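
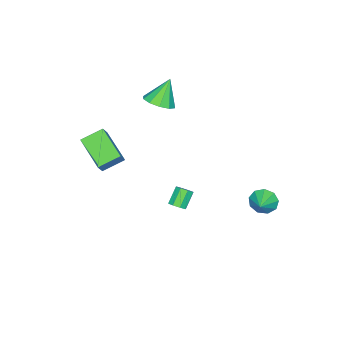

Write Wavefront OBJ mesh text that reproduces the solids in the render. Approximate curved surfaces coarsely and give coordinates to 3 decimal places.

v -2.109 -3.319 2.716
v -1.368 -2.806 3.074
v -2.951 -3.141 4.204
v -1.748 -2.424 2.812
v -2.267 -2.384 2.514
v -2.725 -2.701 2.293
v -2.947 -3.255 2.233
v -2.85 -3.833 2.358
v -2.469 -4.215 2.619
v -1.95 -4.255 2.917
v -1.492 -3.937 3.139
v -1.27 -3.384 3.198
v -2.9 3.018 -3.537
v -2.496 2.883 -4.272
v -1.88 3.382 -3.043
v -2.699 3.428 -4.254
v -2.996 3.781 -3.9
v -3.248 3.777 -3.376
v -3.337 3.419 -2.927
v -3.222 2.873 -2.763
v -2.956 2.395 -2.961
v -2.664 2.209 -3.429
v -2.483 2.402 -3.946
v 2.946 1.135 -0.313
v 3.208 0.758 -0.07
v 2.417 0.727 0.736
v 2.154 1.105 0.493
v 3.317 1.121 0.051
v 2.526 1.09 0.857
v 3.208 1.493 -0.041
v 2.417 1.462 0.765
v 2.946 1.655 -0.293
v 2.155 1.624 0.513
v 2.683 1.513 -0.556
v 1.892 1.482 0.25
v 2.574 1.15 -0.677
v 1.783 1.119 0.129
v 2.683 0.778 -0.585
v 1.892 0.747 0.221
v 2.945 0.616 -0.333
v 2.154 0.585 0.473
v 2.203 -5.27 1.328
v 1.215 -4.479 1.927
v 3.106 -3.507 0.491
v 2.117 -2.717 1.089
v 2.723 -5.183 2.071
v 1.734 -4.393 2.669
v 3.625 -3.421 1.233
v 2.637 -2.63 1.832
f 2 1 4
f 2 4 3
f 4 1 5
f 4 5 3
f 5 1 6
f 5 6 3
f 6 1 7
f 6 7 3
f 7 1 8
f 7 8 3
f 8 1 9
f 8 9 3
f 9 1 10
f 9 10 3
f 10 1 11
f 10 11 3
f 11 1 12
f 11 12 3
f 12 1 2
f 12 2 3
f 14 13 16
f 14 16 15
f 16 13 17
f 16 17 15
f 17 13 18
f 17 18 15
f 18 13 19
f 18 19 15
f 19 13 20
f 19 20 15
f 20 13 21
f 20 21 15
f 21 13 22
f 21 22 15
f 22 13 23
f 22 23 15
f 23 13 14
f 23 14 15
f 25 24 28
f 25 28 26
f 26 28 29
f 26 29 27
f 28 24 30
f 28 30 29
f 29 30 31
f 29 31 27
f 30 24 32
f 30 32 31
f 31 32 33
f 31 33 27
f 32 24 34
f 32 34 33
f 33 34 35
f 33 35 27
f 34 24 36
f 34 36 35
f 35 36 37
f 35 37 27
f 36 24 38
f 36 38 37
f 37 38 39
f 37 39 27
f 38 24 40
f 38 40 39
f 39 40 41
f 39 41 27
f 40 24 25
f 40 25 41
f 41 25 26
f 41 26 27
f 43 45 42
f 46 43 42
f 42 45 44
f 44 46 42
f 43 49 45
f 47 43 46
f 47 49 43
f 45 49 44
f 48 46 44
f 44 49 48
f 48 47 46
f 49 47 48



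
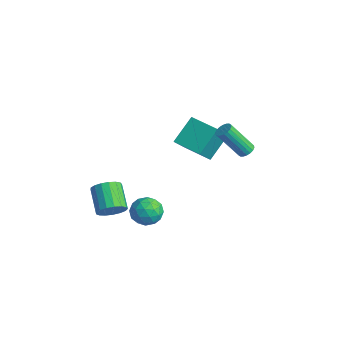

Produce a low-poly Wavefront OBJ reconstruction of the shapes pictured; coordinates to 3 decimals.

v -2.206 -3.833 -1.58
v -1.896 -4.317 -0.913
v -3.265 -3.87 0.047
v -3.574 -3.387 -0.62
v -1.727 -3.936 -0.849
v -3.096 -3.49 0.111
v -1.667 -3.532 -0.952
v -3.036 -3.086 0.007
v -1.731 -3.197 -1.199
v -3.1 -2.751 -0.24
v -1.904 -3.008 -1.533
v -3.273 -2.561 -0.574
v -2.146 -3.008 -1.878
v -3.514 -2.561 -0.919
v -2.401 -3.196 -2.155
v -3.77 -2.75 -1.195
v -2.612 -3.531 -2.3
v -3.98 -3.085 -1.34
v -2.729 -3.935 -2.279
v -4.098 -3.489 -1.32
v -2.727 -4.316 -2.099
v -4.096 -3.869 -1.14
v -2.605 -4.586 -1.8
v -3.974 -4.139 -0.84
v -2.392 -4.683 -1.45
v -3.761 -4.237 -0.49
v -2.136 -4.586 -1.13
v -3.505 -4.14 -0.17
v -4.662 2.359 -0.32
v -5.006 3.75 1.018
v -3.013 3.046 -0.61
v -3.356 4.437 0.727
v -3.924 1.183 1.093
v -4.267 2.574 2.43
v -2.274 1.87 0.802
v -2.618 3.261 2.14
v 1.185 -2.745 0.846
v 1.691 -3.526 1.069
v 0.289 -3.594 -0.089
v 0.795 -4.375 0.134
v 0.232 -3.964 0.791
v 0.786 -3.44 1.369
v 1.194 -3.68 -0.389
v 1.748 -3.156 0.189
v 1.696 -4.104 0.306
v 1.102 -4.28 1.036
v 0.878 -2.84 -0.056
v 0.284 -3.016 0.674
v 1.517 -3.061 1.039
v 0.463 -4.059 -0.059
v 0.133 -3.818 0.327
v 0.43 -4.277 0.458
v 0.985 -3.011 1.216
v 1.282 -3.47 1.347
v 0.425 -3.727 1.184
v 0.698 -3.65 -0.367
v 0.995 -4.109 -0.236
v 1.55 -2.843 0.522
v 1.847 -3.302 0.653
v 1.555 -3.393 -0.204
v 1.817 -3.86 0.723
v 1.29 -4.358 0.173
v 1.525 -3.95 -0.134
v 1.85 -3.642 0.205
v 1.468 -3.963 1.151
v 0.941 -4.462 0.602
v 0.611 -4.221 0.988
v 0.936 -3.913 1.327
v 1.471 -4.303 0.703
v 1.039 -2.658 0.378
v 0.512 -3.157 -0.171
v 1.044 -3.207 -0.347
v 1.369 -2.899 -0.008
v 0.69 -2.762 0.807
v 0.163 -3.26 0.257
v 0.13 -3.478 0.775
v 0.455 -3.17 1.114
v 0.509 -2.817 0.277
v 0.32 3.178 2.256
v 0.77 3.305 2.507
v 0.109 2.228 4.235
v -0.34 2.102 3.984
v 0.626 3.484 2.563
v -0.035 2.407 4.291
v 0.422 3.602 2.559
v -0.239 2.525 4.286
v 0.197 3.636 2.494
v -0.463 2.559 4.222
v -0.003 3.579 2.383
v -0.663 2.503 4.11
v -0.139 3.443 2.246
v -0.799 2.367 3.973
v -0.184 3.255 2.111
v -0.844 2.178 3.839
v -0.129 3.052 2.005
v -0.79 1.975 3.733
v 0.015 2.873 1.949
v -0.646 1.796 3.677
v 0.219 2.755 1.954
v -0.442 1.678 3.681
v 0.443 2.721 2.018
v -0.217 1.644 3.746
v 0.643 2.777 2.13
v -0.017 1.701 3.857
v 0.779 2.913 2.267
v 0.119 1.837 3.994
v 0.824 3.102 2.401
v 0.164 2.025 4.129
f 2 1 5
f 2 5 3
f 3 5 6
f 3 6 4
f 5 1 7
f 5 7 6
f 6 7 8
f 6 8 4
f 7 1 9
f 7 9 8
f 8 9 10
f 8 10 4
f 9 1 11
f 9 11 10
f 10 11 12
f 10 12 4
f 11 1 13
f 11 13 12
f 12 13 14
f 12 14 4
f 13 1 15
f 13 15 14
f 14 15 16
f 14 16 4
f 15 1 17
f 15 17 16
f 16 17 18
f 16 18 4
f 17 1 19
f 17 19 18
f 18 19 20
f 18 20 4
f 19 1 21
f 19 21 20
f 20 21 22
f 20 22 4
f 21 1 23
f 21 23 22
f 22 23 24
f 22 24 4
f 23 1 25
f 23 25 24
f 24 25 26
f 24 26 4
f 25 1 27
f 25 27 26
f 26 27 28
f 26 28 4
f 27 1 2
f 27 2 28
f 28 2 3
f 28 3 4
f 30 32 29
f 33 30 29
f 29 32 31
f 31 33 29
f 30 36 32
f 34 30 33
f 34 36 30
f 32 36 31
f 35 33 31
f 31 36 35
f 35 34 33
f 36 34 35
f 37 74 53
f 74 48 77
f 53 77 42
f 74 77 53
f 37 53 49
f 53 42 54
f 49 54 38
f 53 54 49
f 37 49 58
f 49 38 59
f 58 59 44
f 49 59 58
f 37 58 70
f 58 44 73
f 70 73 47
f 58 73 70
f 37 70 74
f 70 47 78
f 74 78 48
f 70 78 74
f 38 54 65
f 54 42 68
f 65 68 46
f 54 68 65
f 42 77 55
f 77 48 76
f 55 76 41
f 77 76 55
f 48 78 75
f 78 47 71
f 75 71 39
f 78 71 75
f 47 73 72
f 73 44 60
f 72 60 43
f 73 60 72
f 44 59 64
f 59 38 61
f 64 61 45
f 59 61 64
f 40 66 52
f 66 46 67
f 52 67 41
f 66 67 52
f 40 52 50
f 52 41 51
f 50 51 39
f 52 51 50
f 40 50 57
f 50 39 56
f 57 56 43
f 50 56 57
f 40 57 62
f 57 43 63
f 62 63 45
f 57 63 62
f 40 62 66
f 62 45 69
f 66 69 46
f 62 69 66
f 41 67 55
f 67 46 68
f 55 68 42
f 67 68 55
f 39 51 75
f 51 41 76
f 75 76 48
f 51 76 75
f 43 56 72
f 56 39 71
f 72 71 47
f 56 71 72
f 45 63 64
f 63 43 60
f 64 60 44
f 63 60 64
f 46 69 65
f 69 45 61
f 65 61 38
f 69 61 65
f 80 79 83
f 80 83 81
f 81 83 84
f 81 84 82
f 83 79 85
f 83 85 84
f 84 85 86
f 84 86 82
f 85 79 87
f 85 87 86
f 86 87 88
f 86 88 82
f 87 79 89
f 87 89 88
f 88 89 90
f 88 90 82
f 89 79 91
f 89 91 90
f 90 91 92
f 90 92 82
f 91 79 93
f 91 93 92
f 92 93 94
f 92 94 82
f 93 79 95
f 93 95 94
f 94 95 96
f 94 96 82
f 95 79 97
f 95 97 96
f 96 97 98
f 96 98 82
f 97 79 99
f 97 99 98
f 98 99 100
f 98 100 82
f 99 79 101
f 99 101 100
f 100 101 102
f 100 102 82
f 101 79 103
f 101 103 102
f 102 103 104
f 102 104 82
f 103 79 105
f 103 105 104
f 104 105 106
f 104 106 82
f 105 79 107
f 105 107 106
f 106 107 108
f 106 108 82
f 107 79 80
f 107 80 108
f 108 80 81
f 108 81 82



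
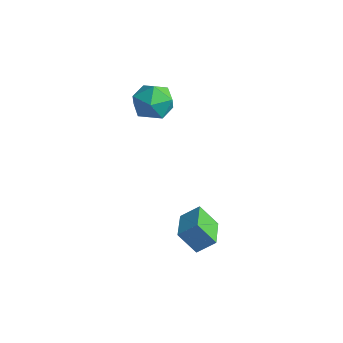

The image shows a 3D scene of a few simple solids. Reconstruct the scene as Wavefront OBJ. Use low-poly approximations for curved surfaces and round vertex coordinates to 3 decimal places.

v -3.902 -0.047 3.57
v -3.486 0.155 4.273
v -3.414 -1.315 3.647
v -2.998 -1.113 4.35
v -3.839 -1.157 4.356
v -4.14 -0.373 4.308
v -2.76 -0.787 3.612
v -3.061 -0.003 3.564
v -2.781 -0.302 4.299
v -3.447 -0.53 4.758
v -3.453 -0.63 3.162
v -4.119 -0.858 3.621
v -0.503 -1.263 -0.891
v -1.061 -1.599 -0.093
v -0.071 -0.771 -0.381
v -0.628 -1.107 0.417
v 0.348 -2.213 -0.697
v -0.209 -2.549 0.101
v 0.781 -1.721 -0.187
v 0.223 -2.057 0.611
f 1 12 6
f 1 6 2
f 1 2 8
f 1 8 11
f 1 11 12
f 2 6 10
f 6 12 5
f 12 11 3
f 11 8 7
f 8 2 9
f 4 10 5
f 4 5 3
f 4 3 7
f 4 7 9
f 4 9 10
f 5 10 6
f 3 5 12
f 7 3 11
f 9 7 8
f 10 9 2
f 14 16 13
f 17 14 13
f 13 16 15
f 15 17 13
f 14 20 16
f 18 14 17
f 18 20 14
f 16 20 15
f 19 17 15
f 15 20 19
f 19 18 17
f 20 18 19



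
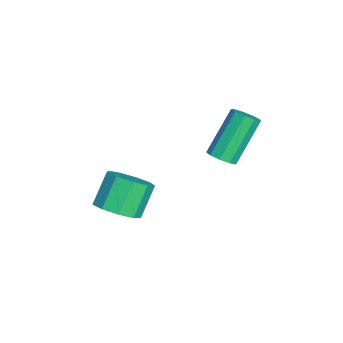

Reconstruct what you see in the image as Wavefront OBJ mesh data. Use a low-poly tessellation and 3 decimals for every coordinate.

v -2.614 -1.023 -3.045
v -2.05 -0.488 -2.904
v -2.703 -0.061 -1.914
v -3.266 -0.597 -2.055
v -2.422 -0.282 -3.238
v -3.074 0.145 -2.248
v -2.883 -0.422 -3.481
v -3.536 0.004 -2.491
v -3.219 -0.844 -3.521
v -3.871 -0.418 -2.531
v -3.271 -1.35 -3.337
v -3.923 -0.924 -2.347
v -3.016 -1.703 -3.017
v -3.668 -1.276 -2.027
v -2.572 -1.737 -2.71
v -3.225 -1.311 -1.72
v -2.148 -1.438 -2.56
v -2.801 -1.012 -1.57
v -1.942 -0.944 -2.636
v -2.595 -0.518 -1.646
v -2.72 2.148 -0.63
v -2.293 2.381 -0.513
v -3.073 3.124 0.866
v -3.5 2.892 0.75
v -2.479 2.576 -0.724
v -3.259 3.319 0.656
v -2.777 2.571 -0.89
v -3.557 3.315 0.489
v -3.049 2.369 -0.935
v -3.829 3.112 0.445
v -3.167 2.063 -0.836
v -3.947 2.806 0.543
v -3.076 1.797 -0.642
v -3.856 2.54 0.738
v -2.818 1.696 -0.441
v -3.598 2.439 0.938
v -2.514 1.806 -0.329
v -3.294 2.549 1.05
v -2.307 2.077 -0.357
v -3.087 2.82 1.022
f 2 1 5
f 2 5 3
f 3 5 6
f 3 6 4
f 5 1 7
f 5 7 6
f 6 7 8
f 6 8 4
f 7 1 9
f 7 9 8
f 8 9 10
f 8 10 4
f 9 1 11
f 9 11 10
f 10 11 12
f 10 12 4
f 11 1 13
f 11 13 12
f 12 13 14
f 12 14 4
f 13 1 15
f 13 15 14
f 14 15 16
f 14 16 4
f 15 1 17
f 15 17 16
f 16 17 18
f 16 18 4
f 17 1 19
f 17 19 18
f 18 19 20
f 18 20 4
f 19 1 2
f 19 2 20
f 20 2 3
f 20 3 4
f 22 21 25
f 22 25 23
f 23 25 26
f 23 26 24
f 25 21 27
f 25 27 26
f 26 27 28
f 26 28 24
f 27 21 29
f 27 29 28
f 28 29 30
f 28 30 24
f 29 21 31
f 29 31 30
f 30 31 32
f 30 32 24
f 31 21 33
f 31 33 32
f 32 33 34
f 32 34 24
f 33 21 35
f 33 35 34
f 34 35 36
f 34 36 24
f 35 21 37
f 35 37 36
f 36 37 38
f 36 38 24
f 37 21 39
f 37 39 38
f 38 39 40
f 38 40 24
f 39 21 22
f 39 22 40
f 40 22 23
f 40 23 24



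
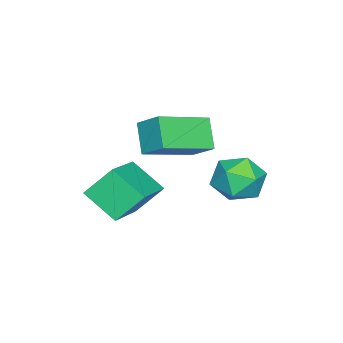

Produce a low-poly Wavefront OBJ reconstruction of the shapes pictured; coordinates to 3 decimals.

v 1.397 -0.217 -0.34
v 3.386 -0.067 0.463
v 1.654 1.016 -1.208
v 3.643 1.166 -0.405
v 1.877 -1.046 -1.375
v 3.866 -0.896 -0.572
v 2.134 0.187 -2.243
v 4.123 0.337 -1.44
v -1.144 3.054 -2.248
v -0.265 3.642 -2.152
v -0.635 2.078 -0.928
v 0.244 2.666 -0.832
v -0.703 3.082 -0.588
v -1.017 3.685 -1.403
v 0.117 2.035 -1.677
v -0.197 2.638 -2.492
v 0.514 3.013 -1.798
v 0.008 3.659 -1.125
v -0.908 2.061 -1.955
v -1.414 2.707 -1.282
v -0.738 0.909 0.569
v -0.412 1.804 1.249
v 0.01 1.389 -0.421
v 0.336 2.284 0.259
v 0.944 -0.244 1.281
v 1.27 0.651 1.961
v 1.692 0.236 0.291
v 2.018 1.131 0.971
f 2 4 1
f 5 2 1
f 1 4 3
f 3 5 1
f 2 8 4
f 6 2 5
f 6 8 2
f 4 8 3
f 7 5 3
f 3 8 7
f 7 6 5
f 8 6 7
f 9 20 14
f 9 14 10
f 9 10 16
f 9 16 19
f 9 19 20
f 10 14 18
f 14 20 13
f 20 19 11
f 19 16 15
f 16 10 17
f 12 18 13
f 12 13 11
f 12 11 15
f 12 15 17
f 12 17 18
f 13 18 14
f 11 13 20
f 15 11 19
f 17 15 16
f 18 17 10
f 22 24 21
f 25 22 21
f 21 24 23
f 23 25 21
f 22 28 24
f 26 22 25
f 26 28 22
f 24 28 23
f 27 25 23
f 23 28 27
f 27 26 25
f 28 26 27



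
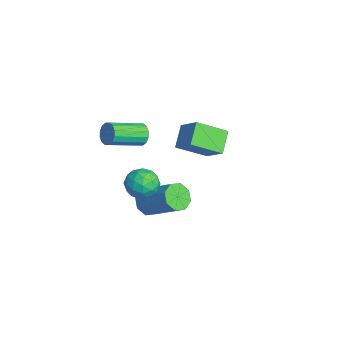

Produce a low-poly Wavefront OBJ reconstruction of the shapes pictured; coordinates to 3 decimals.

v -3.003 0.042 0.008
v -3.966 0.532 0.817
v -2.947 1.592 -0.864
v -3.91 2.083 -0.055
v -1.91 0.557 0.995
v -2.873 1.048 1.804
v -1.854 2.108 0.123
v -2.817 2.598 0.932
v 2.342 -1.916 2.131
v 3.009 -2.328 1.773
v 2.171 -2.972 3.027
v 2.838 -3.384 2.669
v 2.971 -2.665 3.126
v 3.077 -2.013 2.572
v 2.103 -3.287 2.228
v 2.209 -2.635 1.674
v 2.861 -3.176 1.832
v 3.398 -2.792 2.387
v 1.782 -2.508 2.413
v 2.319 -2.124 2.968
v 2.691 -2.03 1.873
v 2.489 -3.27 2.927
v 2.568 -2.848 3.195
v 2.96 -3.091 2.985
v 2.73 -1.844 2.343
v 3.122 -2.087 2.133
v 3.1 -2.285 2.928
v 2.058 -3.213 2.667
v 2.45 -3.456 2.457
v 2.22 -2.209 1.815
v 2.612 -2.452 1.605
v 2.08 -3.015 1.872
v 2.996 -2.77 1.698
v 2.895 -3.391 2.224
v 2.463 -3.333 1.965
v 2.526 -2.95 1.64
v 3.311 -2.544 2.024
v 3.21 -3.165 2.55
v 3.289 -2.742 2.819
v 3.351 -2.359 2.494
v 3.224 -3.042 2.059
v 1.97 -2.135 2.25
v 1.869 -2.756 2.776
v 1.829 -2.941 2.306
v 1.891 -2.558 1.981
v 2.285 -1.909 2.576
v 2.184 -2.53 3.102
v 2.654 -2.35 3.16
v 2.717 -1.967 2.835
v 1.956 -2.258 2.741
v -0.016 -1.872 -1.247
v 0.605 -2.126 -1.665
v 1.936 -1.003 -0.371
v 1.316 -0.748 0.047
v 0.377 -1.609 -1.88
v 1.709 -0.485 -0.586
v -0.08 -1.246 -1.724
v 1.251 -0.122 -0.43
v -0.5 -1.249 -1.289
v 0.831 -0.126 0.005
v -0.636 -1.617 -0.829
v 0.695 -0.494 0.465
v -0.409 -2.135 -0.614
v 0.923 -1.011 0.68
v 0.049 -2.498 -0.77
v 1.38 -1.374 0.524
v 0.469 -2.494 -1.205
v 1.8 -1.371 0.089
v -3.765 -1.464 0.618
v -3.404 -1.167 1.083
v -2.913 -2.899 1.808
v -3.275 -3.196 1.342
v -3.715 -1.198 1.22
v -3.225 -2.93 1.944
v -4.04 -1.301 1.195
v -3.55 -3.032 1.919
v -4.292 -1.447 1.015
v -3.801 -3.179 1.74
v -4.402 -1.598 0.729
v -3.912 -3.329 1.454
v -4.341 -1.713 0.413
v -3.851 -3.444 1.138
v -4.127 -1.761 0.152
v -3.636 -3.493 0.877
v -3.815 -1.73 0.016
v -3.325 -3.462 0.74
v -3.49 -1.628 0.041
v -3 -3.359 0.765
v -3.239 -1.481 0.22
v -2.748 -3.213 0.945
v -3.128 -1.331 0.506
v -2.638 -3.062 1.231
v -3.189 -1.216 0.822
v -2.699 -2.947 1.547
f 2 4 1
f 5 2 1
f 1 4 3
f 3 5 1
f 2 8 4
f 6 2 5
f 6 8 2
f 4 8 3
f 7 5 3
f 3 8 7
f 7 6 5
f 8 6 7
f 9 46 25
f 46 20 49
f 25 49 14
f 46 49 25
f 9 25 21
f 25 14 26
f 21 26 10
f 25 26 21
f 9 21 30
f 21 10 31
f 30 31 16
f 21 31 30
f 9 30 42
f 30 16 45
f 42 45 19
f 30 45 42
f 9 42 46
f 42 19 50
f 46 50 20
f 42 50 46
f 10 26 37
f 26 14 40
f 37 40 18
f 26 40 37
f 14 49 27
f 49 20 48
f 27 48 13
f 49 48 27
f 20 50 47
f 50 19 43
f 47 43 11
f 50 43 47
f 19 45 44
f 45 16 32
f 44 32 15
f 45 32 44
f 16 31 36
f 31 10 33
f 36 33 17
f 31 33 36
f 12 38 24
f 38 18 39
f 24 39 13
f 38 39 24
f 12 24 22
f 24 13 23
f 22 23 11
f 24 23 22
f 12 22 29
f 22 11 28
f 29 28 15
f 22 28 29
f 12 29 34
f 29 15 35
f 34 35 17
f 29 35 34
f 12 34 38
f 34 17 41
f 38 41 18
f 34 41 38
f 13 39 27
f 39 18 40
f 27 40 14
f 39 40 27
f 11 23 47
f 23 13 48
f 47 48 20
f 23 48 47
f 15 28 44
f 28 11 43
f 44 43 19
f 28 43 44
f 17 35 36
f 35 15 32
f 36 32 16
f 35 32 36
f 18 41 37
f 41 17 33
f 37 33 10
f 41 33 37
f 52 51 55
f 52 55 53
f 53 55 56
f 53 56 54
f 55 51 57
f 55 57 56
f 56 57 58
f 56 58 54
f 57 51 59
f 57 59 58
f 58 59 60
f 58 60 54
f 59 51 61
f 59 61 60
f 60 61 62
f 60 62 54
f 61 51 63
f 61 63 62
f 62 63 64
f 62 64 54
f 63 51 65
f 63 65 64
f 64 65 66
f 64 66 54
f 65 51 67
f 65 67 66
f 66 67 68
f 66 68 54
f 67 51 52
f 67 52 68
f 68 52 53
f 68 53 54
f 70 69 73
f 70 73 71
f 71 73 74
f 71 74 72
f 73 69 75
f 73 75 74
f 74 75 76
f 74 76 72
f 75 69 77
f 75 77 76
f 76 77 78
f 76 78 72
f 77 69 79
f 77 79 78
f 78 79 80
f 78 80 72
f 79 69 81
f 79 81 80
f 80 81 82
f 80 82 72
f 81 69 83
f 81 83 82
f 82 83 84
f 82 84 72
f 83 69 85
f 83 85 84
f 84 85 86
f 84 86 72
f 85 69 87
f 85 87 86
f 86 87 88
f 86 88 72
f 87 69 89
f 87 89 88
f 88 89 90
f 88 90 72
f 89 69 91
f 89 91 90
f 90 91 92
f 90 92 72
f 91 69 93
f 91 93 92
f 92 93 94
f 92 94 72
f 93 69 70
f 93 70 94
f 94 70 71
f 94 71 72



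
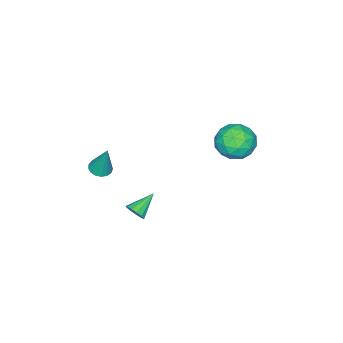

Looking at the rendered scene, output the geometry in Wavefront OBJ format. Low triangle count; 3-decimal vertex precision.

v -2.806 3.514 0.156
v -2.086 3.094 -0.662
v -4.174 2.366 -0.458
v -3.454 1.946 -1.276
v -3.261 1.707 -0.15
v -2.416 2.417 0.23
v -3.844 3.043 -1.35
v -2.999 3.753 -0.97
v -2.728 2.803 -1.592
v -2.367 1.978 -0.851
v -3.893 3.482 -0.269
v -3.532 2.657 0.472
v -2.326 3.405 -0.199
v -3.934 2.055 -0.921
v -3.82 1.914 -0.259
v -3.397 1.668 -0.74
v -2.52 3.007 0.325
v -2.097 2.76 -0.156
v -2.787 1.945 0.145
v -4.163 2.7 -0.964
v -3.74 2.453 -1.445
v -2.863 3.792 -0.38
v -2.44 3.546 -0.861
v -3.473 3.515 -1.265
v -2.28 2.987 -1.226
v -3.084 2.312 -1.587
v -3.314 2.957 -1.631
v -2.817 3.375 -1.408
v -2.068 2.502 -0.791
v -2.872 1.827 -1.152
v -2.759 1.686 -0.49
v -2.262 2.104 -0.267
v -2.446 2.331 -1.337
v -3.388 3.633 0.032
v -4.192 2.958 -0.329
v -3.998 3.356 -0.853
v -3.501 3.774 -0.63
v -3.176 3.148 0.467
v -3.98 2.473 0.106
v -3.443 2.085 0.288
v -2.946 2.503 0.511
v -3.814 3.129 0.217
v 1.968 0.107 -3.914
v 2.18 -0.209 -3.436
v 0.692 0.353 -3.186
v 2.272 0.118 -3.385
v 2.268 0.442 -3.501
v 2.169 0.659 -3.749
v 2.006 0.701 -4.048
v 1.831 0.554 -4.306
v 1.7 0.265 -4.438
v 1.654 -0.074 -4.404
v 1.708 -0.355 -4.215
v 1.844 -0.49 -3.93
v 2.02 -0.436 -3.639
v 3.596 -0.731 0.479
v 4.18 -0.592 0.371
v 3.784 -0.129 2.261
v 4.036 -0.347 0.303
v 3.791 -0.19 0.276
v 3.502 -0.157 0.295
v 3.234 -0.256 0.357
v 3.049 -0.463 0.446
v 2.989 -0.732 0.543
v 3.069 -1.001 0.626
v 3.269 -1.207 0.675
v 3.544 -1.305 0.679
v 3.831 -1.271 0.637
v 4.064 -1.114 0.559
v 4.19 -0.869 0.463
f 1 38 17
f 38 12 41
f 17 41 6
f 38 41 17
f 1 17 13
f 17 6 18
f 13 18 2
f 17 18 13
f 1 13 22
f 13 2 23
f 22 23 8
f 13 23 22
f 1 22 34
f 22 8 37
f 34 37 11
f 22 37 34
f 1 34 38
f 34 11 42
f 38 42 12
f 34 42 38
f 2 18 29
f 18 6 32
f 29 32 10
f 18 32 29
f 6 41 19
f 41 12 40
f 19 40 5
f 41 40 19
f 12 42 39
f 42 11 35
f 39 35 3
f 42 35 39
f 11 37 36
f 37 8 24
f 36 24 7
f 37 24 36
f 8 23 28
f 23 2 25
f 28 25 9
f 23 25 28
f 4 30 16
f 30 10 31
f 16 31 5
f 30 31 16
f 4 16 14
f 16 5 15
f 14 15 3
f 16 15 14
f 4 14 21
f 14 3 20
f 21 20 7
f 14 20 21
f 4 21 26
f 21 7 27
f 26 27 9
f 21 27 26
f 4 26 30
f 26 9 33
f 30 33 10
f 26 33 30
f 5 31 19
f 31 10 32
f 19 32 6
f 31 32 19
f 3 15 39
f 15 5 40
f 39 40 12
f 15 40 39
f 7 20 36
f 20 3 35
f 36 35 11
f 20 35 36
f 9 27 28
f 27 7 24
f 28 24 8
f 27 24 28
f 10 33 29
f 33 9 25
f 29 25 2
f 33 25 29
f 44 43 46
f 44 46 45
f 46 43 47
f 46 47 45
f 47 43 48
f 47 48 45
f 48 43 49
f 48 49 45
f 49 43 50
f 49 50 45
f 50 43 51
f 50 51 45
f 51 43 52
f 51 52 45
f 52 43 53
f 52 53 45
f 53 43 54
f 53 54 45
f 54 43 55
f 54 55 45
f 55 43 44
f 55 44 45
f 57 56 59
f 57 59 58
f 59 56 60
f 59 60 58
f 60 56 61
f 60 61 58
f 61 56 62
f 61 62 58
f 62 56 63
f 62 63 58
f 63 56 64
f 63 64 58
f 64 56 65
f 64 65 58
f 65 56 66
f 65 66 58
f 66 56 67
f 66 67 58
f 67 56 68
f 67 68 58
f 68 56 69
f 68 69 58
f 69 56 70
f 69 70 58
f 70 56 57
f 70 57 58



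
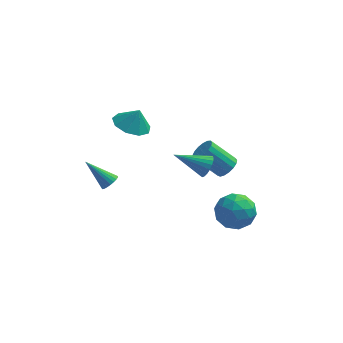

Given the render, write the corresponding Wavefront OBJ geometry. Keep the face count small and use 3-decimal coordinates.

v 1.681 -1.941 1.093
v 2 -2.086 1.676
v 0.039 -2.119 1.947
v 1.977 -1.804 1.69
v 1.903 -1.546 1.601
v 1.79 -1.357 1.424
v 1.659 -1.268 1.189
v 1.531 -1.296 0.938
v 1.43 -1.435 0.714
v 1.372 -1.662 0.556
v 1.367 -1.937 0.49
v 1.417 -2.213 0.528
v 1.513 -2.441 0.664
v 1.637 -2.584 0.875
v 1.77 -2.615 1.123
v 1.887 -2.529 1.365
v 1.968 -2.342 1.561
v 2.481 -0.106 -0.398
v 2.955 0.053 0.092
v 1.673 0.066 1.328
v 1.199 -0.094 0.838
v 2.85 0.352 -0.019
v 1.569 0.365 1.216
v 2.662 0.545 -0.217
v 1.38 0.558 1.019
v 2.431 0.589 -0.456
v 1.15 0.602 0.779
v 2.212 0.474 -0.682
v 0.931 0.487 0.553
v 2.055 0.226 -0.843
v 0.773 0.239 0.393
v 1.995 -0.098 -0.902
v 0.714 -0.085 0.334
v 2.046 -0.425 -0.845
v 0.765 -0.412 0.391
v 2.197 -0.678 -0.686
v 0.916 -0.665 0.55
v 2.413 -0.8 -0.461
v 1.132 -0.787 0.775
v 2.644 -0.764 -0.221
v 1.363 -0.751 1.014
v 2.838 -0.577 -0.022
v 1.557 -0.564 1.213
v 2.95 -0.282 0.091
v 1.669 -0.269 1.326
v 2.446 0.953 -3.696
v 3.606 0.829 -3.693
v 2.254 -0.849 -4.227
v 3.414 -0.973 -4.224
v 2.84 -0.831 -3.218
v 2.958 0.283 -2.89
v 2.902 -0.303 -5.03
v 3.02 0.811 -4.702
v 3.888 0.052 -4.517
v 3.85 -0.274 -3.397
v 2.01 0.254 -4.523
v 1.972 -0.072 -3.403
v 3.043 1.049 -3.648
v 2.817 -1.069 -4.272
v 2.479 -0.985 -3.681
v 3.162 -1.059 -3.679
v 2.662 0.729 -3.176
v 3.344 0.655 -3.174
v 2.893 -0.32 -2.895
v 2.516 -0.675 -4.746
v 3.198 -0.749 -4.744
v 2.698 1.039 -4.241
v 3.381 0.965 -4.239
v 2.967 0.3 -5.025
v 3.891 0.519 -4.13
v 3.778 -0.54 -4.443
v 3.476 -0.146 -4.917
v 3.546 0.509 -4.724
v 3.868 0.328 -3.472
v 3.755 -0.731 -3.784
v 3.417 -0.647 -3.193
v 3.487 0.007 -3
v 4.034 -0.129 -3.957
v 2.105 0.711 -4.136
v 1.992 -0.348 -4.448
v 2.373 -0.027 -4.92
v 2.443 0.627 -4.727
v 2.082 0.52 -3.477
v 1.969 -0.539 -3.79
v 2.314 -0.529 -3.196
v 2.384 0.126 -3.003
v 1.826 0.109 -3.963
v -3.274 -1.482 -1.133
v -3.013 -1.804 -0.773
v -4.566 -1.158 0.093
v -2.92 -1.6 -0.729
v -2.889 -1.375 -0.756
v -2.924 -1.168 -0.848
v -3.02 -1.016 -0.989
v -3.16 -0.944 -1.155
v -3.32 -0.965 -1.317
v -3.472 -1.076 -1.448
v -3.589 -1.257 -1.524
v -3.652 -1.476 -1.533
v -3.65 -1.697 -1.472
v -3.583 -1.88 -1.353
v -3.463 -1.995 -1.196
v -3.31 -2.02 -1.028
v -3.15 -1.953 -0.878
v -2.976 3.419 -0.392
v -2.006 3.063 -0.739
v -2.544 3.521 0.712
v -2.04 3.806 -0.794
v -2.511 4.368 -0.661
v -3.201 4.486 -0.402
v -3.785 4.105 -0.139
v -3.991 3.403 0.007
v -3.722 2.709 -0.035
v -3.104 2.347 -0.243
v -2.427 2.487 -0.521
f 2 1 4
f 2 4 3
f 4 1 5
f 4 5 3
f 5 1 6
f 5 6 3
f 6 1 7
f 6 7 3
f 7 1 8
f 7 8 3
f 8 1 9
f 8 9 3
f 9 1 10
f 9 10 3
f 10 1 11
f 10 11 3
f 11 1 12
f 11 12 3
f 12 1 13
f 12 13 3
f 13 1 14
f 13 14 3
f 14 1 15
f 14 15 3
f 15 1 16
f 15 16 3
f 16 1 17
f 16 17 3
f 17 1 2
f 17 2 3
f 19 18 22
f 19 22 20
f 20 22 23
f 20 23 21
f 22 18 24
f 22 24 23
f 23 24 25
f 23 25 21
f 24 18 26
f 24 26 25
f 25 26 27
f 25 27 21
f 26 18 28
f 26 28 27
f 27 28 29
f 27 29 21
f 28 18 30
f 28 30 29
f 29 30 31
f 29 31 21
f 30 18 32
f 30 32 31
f 31 32 33
f 31 33 21
f 32 18 34
f 32 34 33
f 33 34 35
f 33 35 21
f 34 18 36
f 34 36 35
f 35 36 37
f 35 37 21
f 36 18 38
f 36 38 37
f 37 38 39
f 37 39 21
f 38 18 40
f 38 40 39
f 39 40 41
f 39 41 21
f 40 18 42
f 40 42 41
f 41 42 43
f 41 43 21
f 42 18 44
f 42 44 43
f 43 44 45
f 43 45 21
f 44 18 19
f 44 19 45
f 45 19 20
f 45 20 21
f 46 83 62
f 83 57 86
f 62 86 51
f 83 86 62
f 46 62 58
f 62 51 63
f 58 63 47
f 62 63 58
f 46 58 67
f 58 47 68
f 67 68 53
f 58 68 67
f 46 67 79
f 67 53 82
f 79 82 56
f 67 82 79
f 46 79 83
f 79 56 87
f 83 87 57
f 79 87 83
f 47 63 74
f 63 51 77
f 74 77 55
f 63 77 74
f 51 86 64
f 86 57 85
f 64 85 50
f 86 85 64
f 57 87 84
f 87 56 80
f 84 80 48
f 87 80 84
f 56 82 81
f 82 53 69
f 81 69 52
f 82 69 81
f 53 68 73
f 68 47 70
f 73 70 54
f 68 70 73
f 49 75 61
f 75 55 76
f 61 76 50
f 75 76 61
f 49 61 59
f 61 50 60
f 59 60 48
f 61 60 59
f 49 59 66
f 59 48 65
f 66 65 52
f 59 65 66
f 49 66 71
f 66 52 72
f 71 72 54
f 66 72 71
f 49 71 75
f 71 54 78
f 75 78 55
f 71 78 75
f 50 76 64
f 76 55 77
f 64 77 51
f 76 77 64
f 48 60 84
f 60 50 85
f 84 85 57
f 60 85 84
f 52 65 81
f 65 48 80
f 81 80 56
f 65 80 81
f 54 72 73
f 72 52 69
f 73 69 53
f 72 69 73
f 55 78 74
f 78 54 70
f 74 70 47
f 78 70 74
f 89 88 91
f 89 91 90
f 91 88 92
f 91 92 90
f 92 88 93
f 92 93 90
f 93 88 94
f 93 94 90
f 94 88 95
f 94 95 90
f 95 88 96
f 95 96 90
f 96 88 97
f 96 97 90
f 97 88 98
f 97 98 90
f 98 88 99
f 98 99 90
f 99 88 100
f 99 100 90
f 100 88 101
f 100 101 90
f 101 88 102
f 101 102 90
f 102 88 103
f 102 103 90
f 103 88 104
f 103 104 90
f 104 88 89
f 104 89 90
f 106 105 108
f 106 108 107
f 108 105 109
f 108 109 107
f 109 105 110
f 109 110 107
f 110 105 111
f 110 111 107
f 111 105 112
f 111 112 107
f 112 105 113
f 112 113 107
f 113 105 114
f 113 114 107
f 114 105 115
f 114 115 107
f 115 105 106
f 115 106 107



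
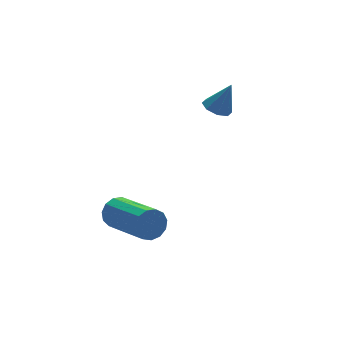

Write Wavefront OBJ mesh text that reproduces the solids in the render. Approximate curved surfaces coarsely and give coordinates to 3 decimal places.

v -2.479 0.387 -2.628
v -2.236 0.653 -2.2
v -1.777 -1.08 -1.384
v -2.021 -1.347 -1.812
v -2.538 0.611 -2.118
v -2.079 -1.122 -1.302
v -2.821 0.498 -2.199
v -2.363 -1.235 -1.383
v -2.996 0.35 -2.416
v -2.537 -1.383 -1.6
v -3.007 0.213 -2.7
v -2.548 -1.52 -1.884
v -2.85 0.132 -2.961
v -2.391 -1.602 -2.145
v -2.576 0.131 -3.117
v -2.117 -1.602 -2.301
v -2.271 0.212 -3.117
v -1.812 -1.522 -2.301
v -2.032 0.348 -2.962
v -1.573 -1.386 -2.146
v -1.935 0.496 -2.701
v -1.476 -1.237 -1.885
v -2.011 0.61 -2.417
v -1.552 -1.123 -1.601
v 1.663 2.599 -0.642
v 2.095 2.396 -0.849
v 2.137 2.581 0.362
v 2.1 2.794 -0.845
v 1.85 3.078 -0.722
v 1.49 3.081 -0.552
v 1.232 2.802 -0.435
v 1.226 2.404 -0.439
v 1.476 2.12 -0.562
v 1.836 2.117 -0.732
f 2 1 5
f 2 5 3
f 3 5 6
f 3 6 4
f 5 1 7
f 5 7 6
f 6 7 8
f 6 8 4
f 7 1 9
f 7 9 8
f 8 9 10
f 8 10 4
f 9 1 11
f 9 11 10
f 10 11 12
f 10 12 4
f 11 1 13
f 11 13 12
f 12 13 14
f 12 14 4
f 13 1 15
f 13 15 14
f 14 15 16
f 14 16 4
f 15 1 17
f 15 17 16
f 16 17 18
f 16 18 4
f 17 1 19
f 17 19 18
f 18 19 20
f 18 20 4
f 19 1 21
f 19 21 20
f 20 21 22
f 20 22 4
f 21 1 23
f 21 23 22
f 22 23 24
f 22 24 4
f 23 1 2
f 23 2 24
f 24 2 3
f 24 3 4
f 26 25 28
f 26 28 27
f 28 25 29
f 28 29 27
f 29 25 30
f 29 30 27
f 30 25 31
f 30 31 27
f 31 25 32
f 31 32 27
f 32 25 33
f 32 33 27
f 33 25 34
f 33 34 27
f 34 25 26
f 34 26 27



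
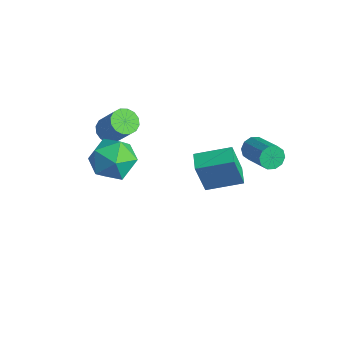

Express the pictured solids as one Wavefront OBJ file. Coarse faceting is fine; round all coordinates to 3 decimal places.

v -0.246 -2.35 -0.821
v 0.8 -2.063 -0.962
v 0.22 -3.377 0.542
v 1.266 -3.09 0.401
v 0.541 -2.355 0.764
v 0.253 -1.721 -0.079
v 0.767 -3.719 -0.341
v 0.479 -3.085 -1.184
v 1.426 -2.909 -0.665
v 1.286 -2.066 0.017
v -0.266 -3.374 -0.437
v -0.406 -2.531 0.245
v 2.962 2.418 -0.618
v 3.22 2.716 -1.029
v 4.616 2.521 -0.293
v 4.358 2.222 0.118
v 3.12 2.941 -0.778
v 4.516 2.746 -0.042
v 2.959 2.967 -0.466
v 4.355 2.772 0.27
v 2.799 2.782 -0.211
v 4.195 2.587 0.524
v 2.701 2.459 -0.113
v 4.098 2.264 0.623
v 2.704 2.119 -0.207
v 4.1 1.924 0.529
v 2.804 1.894 -0.458
v 4.2 1.699 0.278
v 2.965 1.868 -0.77
v 4.361 1.673 -0.034
v 3.125 2.053 -1.024
v 4.521 1.858 -0.289
v 3.222 2.376 -1.123
v 4.619 2.181 -0.387
v 1.412 1.195 -4.163
v 1.294 0.734 -2.447
v 0.67 1.663 -4.088
v 0.553 1.202 -2.373
v 2.287 2.518 -3.747
v 2.17 2.057 -2.032
v 1.546 2.986 -3.673
v 1.428 2.525 -1.957
v -1.094 -1.762 -0.235
v -0.619 -1.557 -0.596
v 0.268 -1.414 0.655
v -0.206 -1.618 1.015
v -0.783 -1.288 -0.51
v 0.105 -1.145 0.74
v -1.029 -1.146 -0.352
v -0.142 -1.002 0.899
v -1.293 -1.169 -0.161
v -0.406 -1.025 1.089
v -1.504 -1.351 0.009
v -0.616 -1.207 1.259
v -1.605 -1.642 0.114
v -0.717 -1.499 1.364
v -1.568 -1.966 0.125
v -0.681 -1.823 1.376
v -1.405 -2.235 0.04
v -0.517 -2.092 1.29
v -1.158 -2.378 -0.119
v -0.271 -2.234 1.132
v -0.894 -2.355 -0.309
v -0.007 -2.211 0.941
v -0.684 -2.173 -0.479
v 0.204 -2.029 0.771
v -0.583 -1.881 -0.584
v 0.305 -1.738 0.666
f 1 12 6
f 1 6 2
f 1 2 8
f 1 8 11
f 1 11 12
f 2 6 10
f 6 12 5
f 12 11 3
f 11 8 7
f 8 2 9
f 4 10 5
f 4 5 3
f 4 3 7
f 4 7 9
f 4 9 10
f 5 10 6
f 3 5 12
f 7 3 11
f 9 7 8
f 10 9 2
f 14 13 17
f 14 17 15
f 15 17 18
f 15 18 16
f 17 13 19
f 17 19 18
f 18 19 20
f 18 20 16
f 19 13 21
f 19 21 20
f 20 21 22
f 20 22 16
f 21 13 23
f 21 23 22
f 22 23 24
f 22 24 16
f 23 13 25
f 23 25 24
f 24 25 26
f 24 26 16
f 25 13 27
f 25 27 26
f 26 27 28
f 26 28 16
f 27 13 29
f 27 29 28
f 28 29 30
f 28 30 16
f 29 13 31
f 29 31 30
f 30 31 32
f 30 32 16
f 31 13 33
f 31 33 32
f 32 33 34
f 32 34 16
f 33 13 14
f 33 14 34
f 34 14 15
f 34 15 16
f 36 38 35
f 39 36 35
f 35 38 37
f 37 39 35
f 36 42 38
f 40 36 39
f 40 42 36
f 38 42 37
f 41 39 37
f 37 42 41
f 41 40 39
f 42 40 41
f 44 43 47
f 44 47 45
f 45 47 48
f 45 48 46
f 47 43 49
f 47 49 48
f 48 49 50
f 48 50 46
f 49 43 51
f 49 51 50
f 50 51 52
f 50 52 46
f 51 43 53
f 51 53 52
f 52 53 54
f 52 54 46
f 53 43 55
f 53 55 54
f 54 55 56
f 54 56 46
f 55 43 57
f 55 57 56
f 56 57 58
f 56 58 46
f 57 43 59
f 57 59 58
f 58 59 60
f 58 60 46
f 59 43 61
f 59 61 60
f 60 61 62
f 60 62 46
f 61 43 63
f 61 63 62
f 62 63 64
f 62 64 46
f 63 43 65
f 63 65 64
f 64 65 66
f 64 66 46
f 65 43 67
f 65 67 66
f 66 67 68
f 66 68 46
f 67 43 44
f 67 44 68
f 68 44 45
f 68 45 46



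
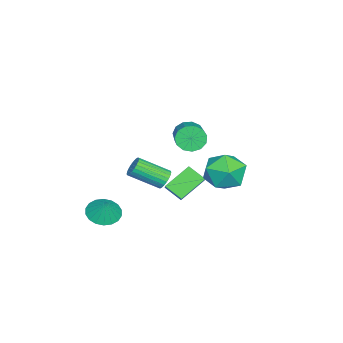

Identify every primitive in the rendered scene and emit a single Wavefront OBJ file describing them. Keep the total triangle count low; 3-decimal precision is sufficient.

v -4.367 0.393 -1.408
v -3.965 0.095 -2.07
v -2.07 0.75 -1.214
v -2.473 1.047 -0.552
v -4.074 0.539 -2.17
v -2.179 1.194 -1.314
v -4.275 0.936 -2.028
v -2.38 1.591 -1.172
v -4.506 1.161 -1.689
v -2.611 1.816 -0.833
v -4.693 1.142 -1.261
v -2.798 1.797 -0.405
v -4.776 0.885 -0.879
v -2.882 1.54 -0.023
v -4.73 0.471 -0.666
v -2.835 1.126 0.19
v -4.569 0.033 -0.688
v -2.674 0.688 0.169
v -4.343 -0.291 -0.938
v -2.448 0.364 -0.082
v -4.126 -0.398 -1.338
v -2.231 0.257 -0.482
v -3.985 -0.254 -1.76
v -2.09 0.401 -0.904
v 0.141 4.58 -0.384
v 0.815 4.472 -1.433
v -0.215 2.588 -0.407
v 0.459 2.48 -1.456
v 1.024 2.759 -0.375
v 1.244 3.991 -0.361
v -0.644 3.069 -1.479
v -0.424 4.301 -1.465
v 0.329 3.539 -2.11
v 1.361 3.347 -1.427
v -0.761 3.713 -0.413
v 0.271 3.521 0.27
v 2.647 1.177 -0.467
v 3.153 1.414 -0.279
v 3.52 -0.081 0.615
v 3.013 -0.317 0.427
v 3.009 1.479 -0.112
v 3.376 -0.016 0.782
v 2.809 1.497 0.001
v 3.176 0.003 0.895
v 2.585 1.467 0.043
v 2.952 -0.027 0.937
v 2.37 1.393 0.007
v 2.737 -0.101 0.902
v 2.197 1.286 -0.101
v 2.564 -0.208 0.794
v 2.093 1.163 -0.265
v 2.459 -0.332 0.63
v 2.073 1.041 -0.459
v 2.439 -0.453 0.435
v 2.14 0.941 -0.655
v 2.507 -0.554 0.239
v 2.284 0.876 -0.822
v 2.651 -0.619 0.072
v 2.484 0.857 -0.935
v 2.851 -0.637 -0.041
v 2.708 0.887 -0.977
v 3.075 -0.607 -0.083
v 2.923 0.961 -0.942
v 3.29 -0.533 -0.047
v 3.096 1.068 -0.834
v 3.463 -0.426 0.061
v 3.201 1.192 -0.67
v 3.567 -0.303 0.225
v 3.221 1.313 -0.475
v 3.587 -0.181 0.419
v 1.042 1.52 -2.868
v 0.825 0.624 -2.251
v -0.023 2.422 -1.932
v -0.24 1.525 -1.315
v 1.7 1.735 -2.325
v 1.483 0.838 -1.708
v 0.635 2.636 -1.389
v 0.418 1.74 -0.772
v 2.227 -2.101 -3.655
v 2.731 -2.871 -3.632
v 2.673 -1.779 -2.645
v 2.977 -2.606 -3.825
v 3.074 -2.242 -3.984
v 3.004 -1.85 -4.079
v 2.779 -1.508 -4.089
v 2.446 -1.283 -4.013
v 2.069 -1.22 -3.866
v 1.723 -1.332 -3.678
v 1.477 -1.596 -3.484
v 1.379 -1.96 -3.325
v 1.45 -2.353 -3.231
v 1.674 -2.695 -3.221
v 2.008 -2.92 -3.296
v 2.385 -2.983 -3.443
f 2 1 5
f 2 5 3
f 3 5 6
f 3 6 4
f 5 1 7
f 5 7 6
f 6 7 8
f 6 8 4
f 7 1 9
f 7 9 8
f 8 9 10
f 8 10 4
f 9 1 11
f 9 11 10
f 10 11 12
f 10 12 4
f 11 1 13
f 11 13 12
f 12 13 14
f 12 14 4
f 13 1 15
f 13 15 14
f 14 15 16
f 14 16 4
f 15 1 17
f 15 17 16
f 16 17 18
f 16 18 4
f 17 1 19
f 17 19 18
f 18 19 20
f 18 20 4
f 19 1 21
f 19 21 20
f 20 21 22
f 20 22 4
f 21 1 23
f 21 23 22
f 22 23 24
f 22 24 4
f 23 1 2
f 23 2 24
f 24 2 3
f 24 3 4
f 25 36 30
f 25 30 26
f 25 26 32
f 25 32 35
f 25 35 36
f 26 30 34
f 30 36 29
f 36 35 27
f 35 32 31
f 32 26 33
f 28 34 29
f 28 29 27
f 28 27 31
f 28 31 33
f 28 33 34
f 29 34 30
f 27 29 36
f 31 27 35
f 33 31 32
f 34 33 26
f 38 37 41
f 38 41 39
f 39 41 42
f 39 42 40
f 41 37 43
f 41 43 42
f 42 43 44
f 42 44 40
f 43 37 45
f 43 45 44
f 44 45 46
f 44 46 40
f 45 37 47
f 45 47 46
f 46 47 48
f 46 48 40
f 47 37 49
f 47 49 48
f 48 49 50
f 48 50 40
f 49 37 51
f 49 51 50
f 50 51 52
f 50 52 40
f 51 37 53
f 51 53 52
f 52 53 54
f 52 54 40
f 53 37 55
f 53 55 54
f 54 55 56
f 54 56 40
f 55 37 57
f 55 57 56
f 56 57 58
f 56 58 40
f 57 37 59
f 57 59 58
f 58 59 60
f 58 60 40
f 59 37 61
f 59 61 60
f 60 61 62
f 60 62 40
f 61 37 63
f 61 63 62
f 62 63 64
f 62 64 40
f 63 37 65
f 63 65 64
f 64 65 66
f 64 66 40
f 65 37 67
f 65 67 66
f 66 67 68
f 66 68 40
f 67 37 69
f 67 69 68
f 68 69 70
f 68 70 40
f 69 37 38
f 69 38 70
f 70 38 39
f 70 39 40
f 72 74 71
f 75 72 71
f 71 74 73
f 73 75 71
f 72 78 74
f 76 72 75
f 76 78 72
f 74 78 73
f 77 75 73
f 73 78 77
f 77 76 75
f 78 76 77
f 80 79 82
f 80 82 81
f 82 79 83
f 82 83 81
f 83 79 84
f 83 84 81
f 84 79 85
f 84 85 81
f 85 79 86
f 85 86 81
f 86 79 87
f 86 87 81
f 87 79 88
f 87 88 81
f 88 79 89
f 88 89 81
f 89 79 90
f 89 90 81
f 90 79 91
f 90 91 81
f 91 79 92
f 91 92 81
f 92 79 93
f 92 93 81
f 93 79 94
f 93 94 81
f 94 79 80
f 94 80 81



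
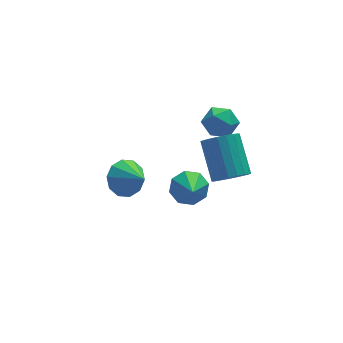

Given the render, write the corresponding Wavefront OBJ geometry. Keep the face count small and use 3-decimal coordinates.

v 0.485 -3.077 -0.457
v 1.146 -2.704 -0.94
v 1.176 -1.03 0.393
v 0.515 -1.403 0.877
v 0.816 -2.559 -1.114
v 0.846 -0.885 0.219
v 0.42 -2.517 -1.158
v 0.45 -0.843 0.175
v 0.037 -2.586 -1.063
v 0.067 -0.912 0.27
v -0.257 -2.752 -0.848
v -0.228 -1.078 0.485
v -0.404 -2.982 -0.555
v -0.375 -1.309 0.778
v -0.375 -3.232 -0.243
v -0.346 -1.558 1.09
v -0.176 -3.45 0.027
v -0.146 -1.776 1.36
v 0.154 -3.595 0.201
v 0.184 -1.921 1.534
v 0.55 -3.637 0.245
v 0.58 -1.963 1.578
v 0.933 -3.568 0.15
v 0.963 -1.894 1.483
v 1.228 -3.402 -0.065
v 1.257 -1.728 1.268
v 1.375 -3.171 -0.358
v 1.404 -1.498 0.975
v 1.346 -2.922 -0.67
v 1.375 -1.248 0.663
v -0.524 -0.192 -3.941
v 0.124 0.174 -3.351
v -0.756 -1.428 -2.919
v -0.547 0.416 -3.211
v -1.205 0.301 -3.498
v -1.464 -0.102 -4.045
v -1.173 -0.558 -4.531
v -0.501 -0.8 -4.671
v 0.157 -0.685 -4.383
v 0.416 -0.282 -3.836
v 0.736 1.903 -1.234
v 1.437 2.386 -0.775
v 1.803 0.934 -1.845
v 2.504 1.417 -1.386
v 1.872 0.886 -0.881
v 1.213 1.485 -0.504
v 2.027 1.835 -2.116
v 1.368 2.434 -1.739
v 2.235 2.344 -1.321
v 2.14 1.758 -0.557
v 1.1 1.562 -2.063
v 1.005 0.976 -1.299
v -4.236 -2.574 0.564
v -3.71 -2.94 -0.163
v -3.724 -3.726 1.516
v -3.369 -2.545 0.131
v -3.359 -2.161 0.592
v -3.685 -1.934 1.041
v -4.221 -1.952 1.309
v -4.763 -2.207 1.292
v -5.104 -2.603 0.997
v -5.114 -2.987 0.537
v -4.788 -3.213 0.087
v -4.252 -3.196 -0.18
f 2 1 5
f 2 5 3
f 3 5 6
f 3 6 4
f 5 1 7
f 5 7 6
f 6 7 8
f 6 8 4
f 7 1 9
f 7 9 8
f 8 9 10
f 8 10 4
f 9 1 11
f 9 11 10
f 10 11 12
f 10 12 4
f 11 1 13
f 11 13 12
f 12 13 14
f 12 14 4
f 13 1 15
f 13 15 14
f 14 15 16
f 14 16 4
f 15 1 17
f 15 17 16
f 16 17 18
f 16 18 4
f 17 1 19
f 17 19 18
f 18 19 20
f 18 20 4
f 19 1 21
f 19 21 20
f 20 21 22
f 20 22 4
f 21 1 23
f 21 23 22
f 22 23 24
f 22 24 4
f 23 1 25
f 23 25 24
f 24 25 26
f 24 26 4
f 25 1 27
f 25 27 26
f 26 27 28
f 26 28 4
f 27 1 29
f 27 29 28
f 28 29 30
f 28 30 4
f 29 1 2
f 29 2 30
f 30 2 3
f 30 3 4
f 32 31 34
f 32 34 33
f 34 31 35
f 34 35 33
f 35 31 36
f 35 36 33
f 36 31 37
f 36 37 33
f 37 31 38
f 37 38 33
f 38 31 39
f 38 39 33
f 39 31 40
f 39 40 33
f 40 31 32
f 40 32 33
f 41 52 46
f 41 46 42
f 41 42 48
f 41 48 51
f 41 51 52
f 42 46 50
f 46 52 45
f 52 51 43
f 51 48 47
f 48 42 49
f 44 50 45
f 44 45 43
f 44 43 47
f 44 47 49
f 44 49 50
f 45 50 46
f 43 45 52
f 47 43 51
f 49 47 48
f 50 49 42
f 54 53 56
f 54 56 55
f 56 53 57
f 56 57 55
f 57 53 58
f 57 58 55
f 58 53 59
f 58 59 55
f 59 53 60
f 59 60 55
f 60 53 61
f 60 61 55
f 61 53 62
f 61 62 55
f 62 53 63
f 62 63 55
f 63 53 64
f 63 64 55
f 64 53 54
f 64 54 55



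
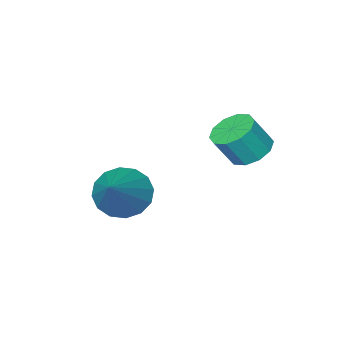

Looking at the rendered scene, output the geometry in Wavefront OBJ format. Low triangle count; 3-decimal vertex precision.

v -3.48 3.506 2.843
v -2.834 3.533 2.484
v -2.294 3.302 3.437
v -2.94 3.274 3.797
v -2.927 3.953 2.639
v -2.387 3.722 3.592
v -3.232 4.202 2.872
v -2.692 3.971 3.825
v -3.632 4.185 3.094
v -3.092 3.954 4.047
v -3.973 3.908 3.22
v -3.433 3.677 4.174
v -4.126 3.478 3.203
v -3.586 3.247 4.156
v -4.033 3.058 3.048
v -3.493 2.827 4.001
v -3.728 2.809 2.815
v -3.188 2.578 3.768
v -3.328 2.826 2.593
v -2.788 2.595 3.546
v -2.987 3.103 2.466
v -2.447 2.872 3.42
v -1.325 0.107 0.016
v -0.831 -0.677 0.227
v -0.055 1.273 1.384
v -0.598 -0.479 -0.159
v -0.56 -0.124 -0.497
v -0.726 0.293 -0.698
v -1.053 0.66 -0.707
v -1.453 0.879 -0.522
v -1.818 0.891 -0.194
v -2.052 0.694 0.192
v -2.09 0.339 0.53
v -1.923 -0.078 0.731
v -1.596 -0.445 0.74
v -1.197 -0.665 0.555
f 2 1 5
f 2 5 3
f 3 5 6
f 3 6 4
f 5 1 7
f 5 7 6
f 6 7 8
f 6 8 4
f 7 1 9
f 7 9 8
f 8 9 10
f 8 10 4
f 9 1 11
f 9 11 10
f 10 11 12
f 10 12 4
f 11 1 13
f 11 13 12
f 12 13 14
f 12 14 4
f 13 1 15
f 13 15 14
f 14 15 16
f 14 16 4
f 15 1 17
f 15 17 16
f 16 17 18
f 16 18 4
f 17 1 19
f 17 19 18
f 18 19 20
f 18 20 4
f 19 1 21
f 19 21 20
f 20 21 22
f 20 22 4
f 21 1 2
f 21 2 22
f 22 2 3
f 22 3 4
f 24 23 26
f 24 26 25
f 26 23 27
f 26 27 25
f 27 23 28
f 27 28 25
f 28 23 29
f 28 29 25
f 29 23 30
f 29 30 25
f 30 23 31
f 30 31 25
f 31 23 32
f 31 32 25
f 32 23 33
f 32 33 25
f 33 23 34
f 33 34 25
f 34 23 35
f 34 35 25
f 35 23 36
f 35 36 25
f 36 23 24
f 36 24 25



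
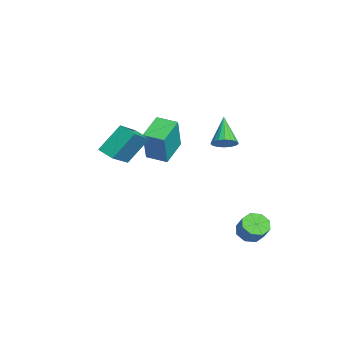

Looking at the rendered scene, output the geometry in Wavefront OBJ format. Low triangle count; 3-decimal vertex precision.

v -2.186 1.693 0.003
v -1.705 1.921 0.458
v -3.474 1.907 1.257
v -1.798 2.184 0.318
v -1.968 2.349 0.115
v -2.181 2.384 -0.109
v -2.395 2.283 -0.312
v -2.568 2.064 -0.452
v -2.665 1.773 -0.502
v -2.667 1.465 -0.452
v -2.574 1.203 -0.312
v -2.404 1.038 -0.109
v -2.191 1.002 0.115
v -1.977 1.104 0.317
v -1.805 1.322 0.458
v -1.708 1.614 0.508
v 2.248 -5.199 2.334
v 1.93 -4.108 3.678
v 0.764 -4.271 1.229
v 0.446 -3.18 2.573
v 2.854 -4.62 2.007
v 2.536 -3.529 3.351
v 1.37 -3.692 0.902
v 1.052 -2.601 2.246
v 2.363 2.041 -3.797
v 2.917 2.222 -4.253
v 3.552 2.379 -3.418
v 2.997 2.199 -2.963
v 2.607 2.67 -4.101
v 3.241 2.828 -3.267
v 2.153 2.75 -3.772
v 2.787 2.908 -2.937
v 1.822 2.415 -3.457
v 2.456 2.572 -2.622
v 1.808 1.861 -3.342
v 2.443 2.018 -2.507
v 2.119 1.412 -3.493
v 2.753 1.57 -2.659
v 2.573 1.332 -3.823
v 3.207 1.49 -2.988
v 2.904 1.668 -4.138
v 3.538 1.825 -3.303
v -0.373 -2.541 0.313
v 0.369 -2.816 2.193
v -1.542 -1.673 0.901
v -0.8 -1.948 2.781
v 0.26 -1.612 0.199
v 1.002 -1.887 2.079
v -0.909 -0.744 0.787
v -0.167 -1.019 2.667
f 2 1 4
f 2 4 3
f 4 1 5
f 4 5 3
f 5 1 6
f 5 6 3
f 6 1 7
f 6 7 3
f 7 1 8
f 7 8 3
f 8 1 9
f 8 9 3
f 9 1 10
f 9 10 3
f 10 1 11
f 10 11 3
f 11 1 12
f 11 12 3
f 12 1 13
f 12 13 3
f 13 1 14
f 13 14 3
f 14 1 15
f 14 15 3
f 15 1 16
f 15 16 3
f 16 1 2
f 16 2 3
f 18 20 17
f 21 18 17
f 17 20 19
f 19 21 17
f 18 24 20
f 22 18 21
f 22 24 18
f 20 24 19
f 23 21 19
f 19 24 23
f 23 22 21
f 24 22 23
f 26 25 29
f 26 29 27
f 27 29 30
f 27 30 28
f 29 25 31
f 29 31 30
f 30 31 32
f 30 32 28
f 31 25 33
f 31 33 32
f 32 33 34
f 32 34 28
f 33 25 35
f 33 35 34
f 34 35 36
f 34 36 28
f 35 25 37
f 35 37 36
f 36 37 38
f 36 38 28
f 37 25 39
f 37 39 38
f 38 39 40
f 38 40 28
f 39 25 41
f 39 41 40
f 40 41 42
f 40 42 28
f 41 25 26
f 41 26 42
f 42 26 27
f 42 27 28
f 44 46 43
f 47 44 43
f 43 46 45
f 45 47 43
f 44 50 46
f 48 44 47
f 48 50 44
f 46 50 45
f 49 47 45
f 45 50 49
f 49 48 47
f 50 48 49



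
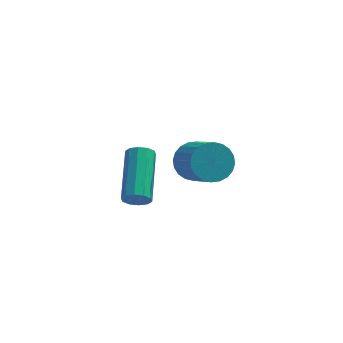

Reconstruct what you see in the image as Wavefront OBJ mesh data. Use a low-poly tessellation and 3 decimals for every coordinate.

v -0.696 1.898 -4.291
v -0.434 1.682 -3.858
v -0.322 3.666 -2.936
v -0.584 3.882 -3.369
v -0.201 1.775 -4.086
v -0.088 3.759 -3.165
v -0.156 1.915 -4.393
v -0.044 3.899 -3.471
v -0.318 2.049 -4.661
v -0.205 4.032 -3.739
v -0.624 2.125 -4.787
v -0.512 4.108 -3.865
v -0.958 2.114 -4.724
v -0.846 4.098 -3.802
v -1.192 2.021 -4.495
v -1.079 4.005 -3.574
v -1.236 1.881 -4.189
v -1.124 3.865 -3.267
v -1.075 1.748 -3.921
v -0.962 3.731 -2.999
v -0.768 1.672 -3.795
v -0.656 3.655 -2.873
v 1.296 0.136 -0.631
v 1.527 -0.26 -1.263
v 2.094 -1.371 -0.361
v 1.864 -0.976 0.271
v 1.772 -0.089 -1.207
v 2.34 -1.2 -0.305
v 1.945 0.116 -1.063
v 2.513 -0.995 -0.161
v 2.019 0.324 -0.854
v 2.587 -0.787 0.048
v 1.984 0.504 -0.611
v 2.551 -0.608 0.292
v 1.843 0.627 -0.37
v 2.411 -0.485 0.532
v 1.619 0.675 -0.17
v 2.187 -0.436 0.732
v 1.346 0.642 -0.04
v 1.914 -0.47 0.863
v 1.066 0.531 0.001
v 1.633 -0.58 0.903
v 0.82 0.36 -0.055
v 1.388 -0.751 0.847
v 0.647 0.155 -0.199
v 1.215 -0.956 0.703
v 0.573 -0.053 -0.408
v 1.141 -1.164 0.494
v 0.609 -0.232 -0.652
v 1.176 -1.344 0.251
v 0.749 -0.355 -0.892
v 1.317 -1.467 0.01
v 0.973 -0.404 -1.092
v 1.541 -1.515 -0.19
v 1.246 -0.37 -1.223
v 1.814 -1.482 -0.32
f 2 1 5
f 2 5 3
f 3 5 6
f 3 6 4
f 5 1 7
f 5 7 6
f 6 7 8
f 6 8 4
f 7 1 9
f 7 9 8
f 8 9 10
f 8 10 4
f 9 1 11
f 9 11 10
f 10 11 12
f 10 12 4
f 11 1 13
f 11 13 12
f 12 13 14
f 12 14 4
f 13 1 15
f 13 15 14
f 14 15 16
f 14 16 4
f 15 1 17
f 15 17 16
f 16 17 18
f 16 18 4
f 17 1 19
f 17 19 18
f 18 19 20
f 18 20 4
f 19 1 21
f 19 21 20
f 20 21 22
f 20 22 4
f 21 1 2
f 21 2 22
f 22 2 3
f 22 3 4
f 24 23 27
f 24 27 25
f 25 27 28
f 25 28 26
f 27 23 29
f 27 29 28
f 28 29 30
f 28 30 26
f 29 23 31
f 29 31 30
f 30 31 32
f 30 32 26
f 31 23 33
f 31 33 32
f 32 33 34
f 32 34 26
f 33 23 35
f 33 35 34
f 34 35 36
f 34 36 26
f 35 23 37
f 35 37 36
f 36 37 38
f 36 38 26
f 37 23 39
f 37 39 38
f 38 39 40
f 38 40 26
f 39 23 41
f 39 41 40
f 40 41 42
f 40 42 26
f 41 23 43
f 41 43 42
f 42 43 44
f 42 44 26
f 43 23 45
f 43 45 44
f 44 45 46
f 44 46 26
f 45 23 47
f 45 47 46
f 46 47 48
f 46 48 26
f 47 23 49
f 47 49 48
f 48 49 50
f 48 50 26
f 49 23 51
f 49 51 50
f 50 51 52
f 50 52 26
f 51 23 53
f 51 53 52
f 52 53 54
f 52 54 26
f 53 23 55
f 53 55 54
f 54 55 56
f 54 56 26
f 55 23 24
f 55 24 56
f 56 24 25
f 56 25 26



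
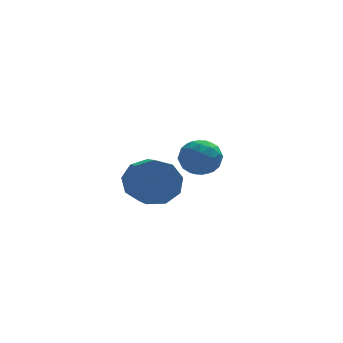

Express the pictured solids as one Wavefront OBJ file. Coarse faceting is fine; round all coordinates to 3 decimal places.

v -2.657 -1.04 -2.656
v -2.439 -1.361 -3.286
v -2.565 -3.041 -2.475
v -2.783 -2.72 -1.844
v -2.036 -1.252 -2.998
v -2.162 -2.932 -2.187
v -1.925 -1.044 -2.551
v -2.05 -2.724 -1.739
v -2.155 -0.834 -2.152
v -2.281 -2.514 -1.341
v -2.621 -0.721 -1.989
v -2.747 -2.401 -1.178
v -3.103 -0.757 -2.138
v -3.229 -2.437 -1.327
v -3.377 -0.925 -2.529
v -3.503 -2.605 -1.718
v -3.314 -1.147 -2.98
v -3.44 -2.827 -2.168
v -2.943 -1.319 -3.278
v -3.069 -2.999 -2.467
v -1.334 1.19 -3.132
v -0.746 1.491 -3.002
v -0.934 0.249 -2.758
v -0.346 0.55 -2.628
v -0.891 0.704 -2.264
v -1.138 1.285 -2.495
v -0.542 0.455 -3.265
v -0.789 1.036 -3.496
v -0.257 1.037 -3.084
v -0.472 1.191 -2.466
v -1.208 0.549 -3.294
v -1.423 0.703 -2.676
v -1.075 1.423 -3.099
v -0.605 0.317 -2.661
v -0.925 0.407 -2.446
v -0.579 0.584 -2.37
v -1.306 1.302 -2.801
v -0.96 1.479 -2.725
v -1.045 1.016 -2.292
v -0.72 0.261 -3.035
v -0.374 0.438 -2.959
v -1.101 1.156 -3.39
v -0.755 1.333 -3.314
v -0.635 0.724 -3.468
v -0.442 1.333 -3.072
v -0.207 0.78 -2.852
v -0.322 0.724 -3.227
v -0.468 1.066 -3.362
v -0.569 1.424 -2.708
v -0.334 0.87 -2.489
v -0.654 0.961 -2.274
v -0.799 1.303 -2.41
v -0.281 1.157 -2.757
v -1.346 0.87 -3.271
v -1.111 0.316 -3.052
v -0.881 0.437 -3.35
v -1.026 0.779 -3.486
v -1.473 0.96 -2.908
v -1.238 0.407 -2.688
v -1.212 0.674 -2.398
v -1.358 1.016 -2.533
v -1.399 0.583 -3.003
f 2 1 5
f 2 5 3
f 3 5 6
f 3 6 4
f 5 1 7
f 5 7 6
f 6 7 8
f 6 8 4
f 7 1 9
f 7 9 8
f 8 9 10
f 8 10 4
f 9 1 11
f 9 11 10
f 10 11 12
f 10 12 4
f 11 1 13
f 11 13 12
f 12 13 14
f 12 14 4
f 13 1 15
f 13 15 14
f 14 15 16
f 14 16 4
f 15 1 17
f 15 17 16
f 16 17 18
f 16 18 4
f 17 1 19
f 17 19 18
f 18 19 20
f 18 20 4
f 19 1 2
f 19 2 20
f 20 2 3
f 20 3 4
f 21 58 37
f 58 32 61
f 37 61 26
f 58 61 37
f 21 37 33
f 37 26 38
f 33 38 22
f 37 38 33
f 21 33 42
f 33 22 43
f 42 43 28
f 33 43 42
f 21 42 54
f 42 28 57
f 54 57 31
f 42 57 54
f 21 54 58
f 54 31 62
f 58 62 32
f 54 62 58
f 22 38 49
f 38 26 52
f 49 52 30
f 38 52 49
f 26 61 39
f 61 32 60
f 39 60 25
f 61 60 39
f 32 62 59
f 62 31 55
f 59 55 23
f 62 55 59
f 31 57 56
f 57 28 44
f 56 44 27
f 57 44 56
f 28 43 48
f 43 22 45
f 48 45 29
f 43 45 48
f 24 50 36
f 50 30 51
f 36 51 25
f 50 51 36
f 24 36 34
f 36 25 35
f 34 35 23
f 36 35 34
f 24 34 41
f 34 23 40
f 41 40 27
f 34 40 41
f 24 41 46
f 41 27 47
f 46 47 29
f 41 47 46
f 24 46 50
f 46 29 53
f 50 53 30
f 46 53 50
f 25 51 39
f 51 30 52
f 39 52 26
f 51 52 39
f 23 35 59
f 35 25 60
f 59 60 32
f 35 60 59
f 27 40 56
f 40 23 55
f 56 55 31
f 40 55 56
f 29 47 48
f 47 27 44
f 48 44 28
f 47 44 48
f 30 53 49
f 53 29 45
f 49 45 22
f 53 45 49



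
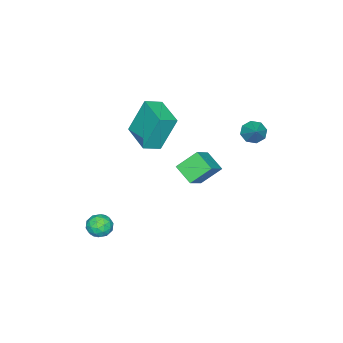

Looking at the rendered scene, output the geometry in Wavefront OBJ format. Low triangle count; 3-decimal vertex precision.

v -2.617 -1.176 -1.101
v -2.917 -2.143 -0.555
v -3.32 -0.475 -0.245
v -3.619 -1.442 0.301
v -1.501 -1.058 -0.281
v -1.8 -2.025 0.265
v -2.203 -0.357 0.575
v -2.503 -1.324 1.121
v -1.706 -3.595 2.247
v -2.231 -3.04 4.073
v -0.835 -2.204 2.074
v -1.361 -1.649 3.9
v -0.939 -4.031 2.6
v -1.465 -3.476 4.426
v -0.069 -2.64 2.427
v -0.594 -2.085 4.253
v 1.613 -3.182 -2.086
v 2.258 -2.991 -2.115
v 1.922 -4.169 -1.745
v 2.567 -3.978 -1.774
v 2.158 -3.716 -1.308
v 1.967 -3.105 -1.518
v 2.213 -4.055 -2.342
v 2.022 -3.444 -2.552
v 2.628 -3.53 -2.273
v 2.595 -3.32 -1.634
v 1.585 -3.84 -2.226
v 1.552 -3.63 -1.587
v 1.909 -3 -2.13
v 2.271 -4.16 -1.73
v 2.031 -4.006 -1.456
v 2.41 -3.893 -1.473
v 1.738 -3.067 -1.78
v 2.117 -2.955 -1.797
v 2.058 -3.381 -1.323
v 2.063 -4.205 -2.063
v 2.442 -4.093 -2.08
v 1.77 -3.267 -2.387
v 2.149 -3.154 -2.404
v 2.122 -3.779 -2.537
v 2.505 -3.204 -2.24
v 2.686 -3.784 -2.04
v 2.478 -3.829 -2.373
v 2.366 -3.471 -2.497
v 2.485 -3.081 -1.865
v 2.667 -3.661 -1.665
v 2.427 -3.507 -1.391
v 2.314 -3.148 -1.514
v 2.703 -3.398 -1.958
v 1.513 -3.499 -2.195
v 1.695 -4.079 -1.995
v 1.866 -4.012 -2.346
v 1.753 -3.653 -2.469
v 1.494 -3.376 -1.82
v 1.675 -3.956 -1.62
v 1.814 -3.689 -1.363
v 1.702 -3.331 -1.487
v 1.477 -3.762 -1.902
v -4.374 0.533 2.095
v -4.124 0.842 1.606
v -3.606 1.127 2.865
v -4.499 1.076 1.8
v -4.801 0.991 2.166
v -4.853 0.638 2.491
v -4.625 0.224 2.583
v -4.25 -0.01 2.389
v -3.948 0.075 2.023
v -3.896 0.427 1.699
f 2 4 1
f 5 2 1
f 1 4 3
f 3 5 1
f 2 8 4
f 6 2 5
f 6 8 2
f 4 8 3
f 7 5 3
f 3 8 7
f 7 6 5
f 8 6 7
f 10 12 9
f 13 10 9
f 9 12 11
f 11 13 9
f 10 16 12
f 14 10 13
f 14 16 10
f 12 16 11
f 15 13 11
f 11 16 15
f 15 14 13
f 16 14 15
f 17 54 33
f 54 28 57
f 33 57 22
f 54 57 33
f 17 33 29
f 33 22 34
f 29 34 18
f 33 34 29
f 17 29 38
f 29 18 39
f 38 39 24
f 29 39 38
f 17 38 50
f 38 24 53
f 50 53 27
f 38 53 50
f 17 50 54
f 50 27 58
f 54 58 28
f 50 58 54
f 18 34 45
f 34 22 48
f 45 48 26
f 34 48 45
f 22 57 35
f 57 28 56
f 35 56 21
f 57 56 35
f 28 58 55
f 58 27 51
f 55 51 19
f 58 51 55
f 27 53 52
f 53 24 40
f 52 40 23
f 53 40 52
f 24 39 44
f 39 18 41
f 44 41 25
f 39 41 44
f 20 46 32
f 46 26 47
f 32 47 21
f 46 47 32
f 20 32 30
f 32 21 31
f 30 31 19
f 32 31 30
f 20 30 37
f 30 19 36
f 37 36 23
f 30 36 37
f 20 37 42
f 37 23 43
f 42 43 25
f 37 43 42
f 20 42 46
f 42 25 49
f 46 49 26
f 42 49 46
f 21 47 35
f 47 26 48
f 35 48 22
f 47 48 35
f 19 31 55
f 31 21 56
f 55 56 28
f 31 56 55
f 23 36 52
f 36 19 51
f 52 51 27
f 36 51 52
f 25 43 44
f 43 23 40
f 44 40 24
f 43 40 44
f 26 49 45
f 49 25 41
f 45 41 18
f 49 41 45
f 60 59 62
f 60 62 61
f 62 59 63
f 62 63 61
f 63 59 64
f 63 64 61
f 64 59 65
f 64 65 61
f 65 59 66
f 65 66 61
f 66 59 67
f 66 67 61
f 67 59 68
f 67 68 61
f 68 59 60
f 68 60 61



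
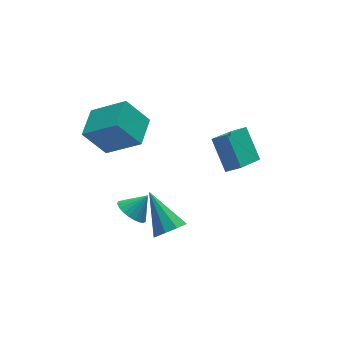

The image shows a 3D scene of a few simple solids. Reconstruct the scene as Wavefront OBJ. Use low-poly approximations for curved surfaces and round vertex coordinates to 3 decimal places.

v -2.264 -2.134 -1.077
v -1.848 -2.669 -1.443
v -1.476 -2.066 -0.283
v -1.744 -2.417 -1.569
v -1.718 -2.122 -1.62
v -1.776 -1.829 -1.588
v -1.908 -1.582 -1.478
v -2.094 -1.42 -1.307
v -2.306 -1.366 -1.101
v -2.512 -1.429 -0.892
v -2.68 -1.6 -0.71
v -2.784 -1.852 -0.584
v -2.81 -2.147 -0.533
v -2.752 -2.44 -0.565
v -2.62 -2.687 -0.675
v -2.434 -2.849 -0.846
v -2.222 -2.903 -1.052
v -2.016 -2.84 -1.261
v -0.064 -1.228 -4.582
v 0.536 -1.499 -4.093
v -0.316 0.528 -3.298
v 0.749 -1.174 -4.497
v 0.582 -0.874 -4.941
v 0.112 -0.739 -5.216
v -0.44 -0.834 -5.195
v -0.817 -1.113 -4.887
v -0.841 -1.446 -4.436
v -0.502 -1.677 -4.053
v 0.042 -1.698 -3.918
v -0.71 0.399 0.68
v -1.622 0.886 2.004
v -1.934 1.52 -0.574
v -2.845 2.007 0.75
v 0.225 1.633 0.87
v -0.686 2.12 2.194
v -0.998 2.754 -0.384
v -1.91 3.241 0.94
v 3.136 -1.627 -0.783
v 3.065 -0.315 0.417
v 2.579 -1.229 -1.252
v 2.508 0.083 -0.052
v 4.512 -0.743 -1.668
v 4.441 0.569 -0.468
v 3.955 -0.345 -2.137
v 3.884 0.967 -0.937
f 2 1 4
f 2 4 3
f 4 1 5
f 4 5 3
f 5 1 6
f 5 6 3
f 6 1 7
f 6 7 3
f 7 1 8
f 7 8 3
f 8 1 9
f 8 9 3
f 9 1 10
f 9 10 3
f 10 1 11
f 10 11 3
f 11 1 12
f 11 12 3
f 12 1 13
f 12 13 3
f 13 1 14
f 13 14 3
f 14 1 15
f 14 15 3
f 15 1 16
f 15 16 3
f 16 1 17
f 16 17 3
f 17 1 18
f 17 18 3
f 18 1 2
f 18 2 3
f 20 19 22
f 20 22 21
f 22 19 23
f 22 23 21
f 23 19 24
f 23 24 21
f 24 19 25
f 24 25 21
f 25 19 26
f 25 26 21
f 26 19 27
f 26 27 21
f 27 19 28
f 27 28 21
f 28 19 29
f 28 29 21
f 29 19 20
f 29 20 21
f 31 33 30
f 34 31 30
f 30 33 32
f 32 34 30
f 31 37 33
f 35 31 34
f 35 37 31
f 33 37 32
f 36 34 32
f 32 37 36
f 36 35 34
f 37 35 36
f 39 41 38
f 42 39 38
f 38 41 40
f 40 42 38
f 39 45 41
f 43 39 42
f 43 45 39
f 41 45 40
f 44 42 40
f 40 45 44
f 44 43 42
f 45 43 44



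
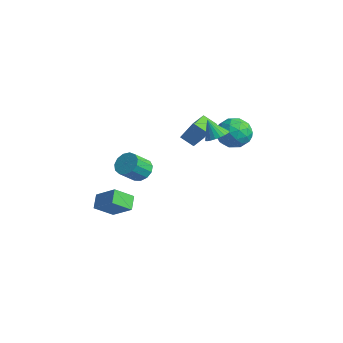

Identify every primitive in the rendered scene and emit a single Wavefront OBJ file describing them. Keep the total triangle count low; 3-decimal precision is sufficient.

v 1.133 0.633 1.093
v 1.799 1.091 2.416
v 0.351 1.795 1.085
v 1.017 2.252 2.408
v 1.843 1.108 0.572
v 2.509 1.565 1.895
v 1.061 2.269 0.564
v 1.727 2.727 1.887
v -0.945 -3.781 -3.468
v 0.342 -3.246 -2.53
v -0.817 -2.591 -4.322
v 0.47 -2.056 -3.384
v -0.27 -4.304 -4.096
v 1.017 -3.769 -3.158
v -0.142 -3.114 -4.95
v 1.145 -2.579 -4.012
v 1.369 4.456 0.546
v 2.5 4.647 0.693
v 1.54 2.793 1.387
v 2.671 2.984 1.534
v 1.898 3.606 2.127
v 1.792 4.634 1.608
v 2.248 2.806 0.472
v 2.142 3.834 -0.047
v 3.043 3.627 0.647
v 2.827 4.122 1.67
v 1.213 3.318 0.41
v 0.997 3.813 1.433
v 1.919 4.698 0.546
v 2.121 2.742 1.534
v 1.666 3.108 1.883
v 2.331 3.22 1.969
v 1.503 4.69 1.084
v 2.168 4.802 1.17
v 1.815 4.191 2.013
v 1.872 2.638 0.91
v 2.537 2.75 0.996
v 1.709 4.22 0.111
v 2.374 4.332 0.197
v 2.225 3.249 0.067
v 2.904 4.21 0.605
v 3.004 3.233 1.099
v 2.755 3.128 0.475
v 2.693 3.732 0.17
v 2.777 4.501 1.206
v 2.877 3.523 1.7
v 2.423 3.889 2.049
v 2.361 4.493 1.744
v 3.096 3.901 1.179
v 1.163 3.917 0.38
v 1.263 2.939 0.874
v 1.679 2.947 0.336
v 1.617 3.551 0.031
v 1.036 4.207 0.981
v 1.136 3.23 1.475
v 1.347 3.708 1.91
v 1.285 4.312 1.605
v 0.944 3.539 0.901
v 3.493 -3.247 0.627
v 4.275 -3.297 0.421
v 4.448 -4.323 1.327
v 3.667 -4.273 1.533
v 4.252 -2.998 0.764
v 4.425 -4.023 1.671
v 3.987 -2.777 1.064
v 4.16 -3.803 1.971
v 3.566 -2.706 1.225
v 3.739 -3.732 2.132
v 3.122 -2.807 1.196
v 3.295 -3.832 2.103
v 2.796 -3.047 0.986
v 2.969 -4.073 1.893
v 2.691 -3.351 0.662
v 2.864 -4.377 1.569
v 2.841 -3.622 0.327
v 3.014 -4.648 1.234
v 3.198 -3.774 0.087
v 3.371 -4.8 0.994
v 3.649 -3.759 0.018
v 3.822 -4.784 0.925
v 4.051 -3.581 0.143
v 4.224 -4.607 1.049
v 3.533 1.664 2.032
v 3.93 1.004 2.046
v 2.947 1.336 3.168
v 4.116 1.188 2.195
v 4.213 1.444 2.319
v 4.206 1.733 2.399
v 4.097 2.012 2.423
v 3.902 2.238 2.387
v 3.651 2.376 2.298
v 3.382 2.406 2.168
v 3.136 2.323 2.017
v 2.95 2.14 1.868
v 2.853 1.884 1.745
v 2.86 1.594 1.665
v 2.969 1.315 1.64
v 3.163 1.089 1.676
v 3.415 0.951 1.765
v 3.684 0.921 1.895
f 2 4 1
f 5 2 1
f 1 4 3
f 3 5 1
f 2 8 4
f 6 2 5
f 6 8 2
f 4 8 3
f 7 5 3
f 3 8 7
f 7 6 5
f 8 6 7
f 10 12 9
f 13 10 9
f 9 12 11
f 11 13 9
f 10 16 12
f 14 10 13
f 14 16 10
f 12 16 11
f 15 13 11
f 11 16 15
f 15 14 13
f 16 14 15
f 17 54 33
f 54 28 57
f 33 57 22
f 54 57 33
f 17 33 29
f 33 22 34
f 29 34 18
f 33 34 29
f 17 29 38
f 29 18 39
f 38 39 24
f 29 39 38
f 17 38 50
f 38 24 53
f 50 53 27
f 38 53 50
f 17 50 54
f 50 27 58
f 54 58 28
f 50 58 54
f 18 34 45
f 34 22 48
f 45 48 26
f 34 48 45
f 22 57 35
f 57 28 56
f 35 56 21
f 57 56 35
f 28 58 55
f 58 27 51
f 55 51 19
f 58 51 55
f 27 53 52
f 53 24 40
f 52 40 23
f 53 40 52
f 24 39 44
f 39 18 41
f 44 41 25
f 39 41 44
f 20 46 32
f 46 26 47
f 32 47 21
f 46 47 32
f 20 32 30
f 32 21 31
f 30 31 19
f 32 31 30
f 20 30 37
f 30 19 36
f 37 36 23
f 30 36 37
f 20 37 42
f 37 23 43
f 42 43 25
f 37 43 42
f 20 42 46
f 42 25 49
f 46 49 26
f 42 49 46
f 21 47 35
f 47 26 48
f 35 48 22
f 47 48 35
f 19 31 55
f 31 21 56
f 55 56 28
f 31 56 55
f 23 36 52
f 36 19 51
f 52 51 27
f 36 51 52
f 25 43 44
f 43 23 40
f 44 40 24
f 43 40 44
f 26 49 45
f 49 25 41
f 45 41 18
f 49 41 45
f 60 59 63
f 60 63 61
f 61 63 64
f 61 64 62
f 63 59 65
f 63 65 64
f 64 65 66
f 64 66 62
f 65 59 67
f 65 67 66
f 66 67 68
f 66 68 62
f 67 59 69
f 67 69 68
f 68 69 70
f 68 70 62
f 69 59 71
f 69 71 70
f 70 71 72
f 70 72 62
f 71 59 73
f 71 73 72
f 72 73 74
f 72 74 62
f 73 59 75
f 73 75 74
f 74 75 76
f 74 76 62
f 75 59 77
f 75 77 76
f 76 77 78
f 76 78 62
f 77 59 79
f 77 79 78
f 78 79 80
f 78 80 62
f 79 59 81
f 79 81 80
f 80 81 82
f 80 82 62
f 81 59 60
f 81 60 82
f 82 60 61
f 82 61 62
f 84 83 86
f 84 86 85
f 86 83 87
f 86 87 85
f 87 83 88
f 87 88 85
f 88 83 89
f 88 89 85
f 89 83 90
f 89 90 85
f 90 83 91
f 90 91 85
f 91 83 92
f 91 92 85
f 92 83 93
f 92 93 85
f 93 83 94
f 93 94 85
f 94 83 95
f 94 95 85
f 95 83 96
f 95 96 85
f 96 83 97
f 96 97 85
f 97 83 98
f 97 98 85
f 98 83 99
f 98 99 85
f 99 83 100
f 99 100 85
f 100 83 84
f 100 84 85



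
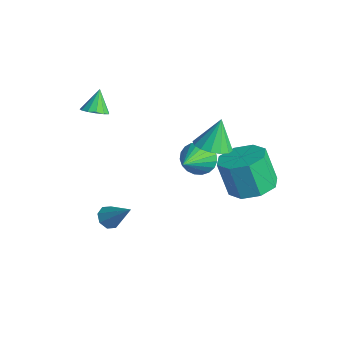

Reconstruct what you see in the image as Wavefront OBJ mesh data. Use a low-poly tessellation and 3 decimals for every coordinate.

v -3.277 -2.209 1.189
v -2.823 -1.817 1.196
v -3.703 -1.731 2.071
v -3.064 -1.679 1.005
v -3.374 -1.709 0.871
v -3.652 -1.898 0.839
v -3.812 -2.186 0.918
v -3.801 -2.481 1.083
v -3.624 -2.689 1.281
v -3.337 -2.746 1.451
v -3.031 -2.631 1.537
v -2.802 -2.383 1.513
v -2.725 -2.079 1.386
v 1.857 2.013 -1.424
v 2.807 1.761 -1.116
v 2.253 1.536 0.411
v 1.303 1.787 0.104
v 2.665 2.534 -1.054
v 2.111 2.308 0.473
v 2.049 3.001 -1.208
v 1.495 2.776 0.319
v 1.321 2.89 -1.489
v 0.767 2.665 0.039
v 0.907 2.264 -1.731
v 0.353 2.039 -0.204
v 1.049 1.492 -1.793
v 0.495 1.266 -0.266
v 1.665 1.024 -1.639
v 1.111 0.799 -0.112
v 2.393 1.135 -1.359
v 1.839 0.91 0.169
v 0.429 1.013 0.444
v 1.213 0.91 0.619
v 0.211 1.527 1.716
v 1.187 1.297 0.458
v 0.958 1.607 0.294
v 0.587 1.758 0.169
v 0.174 1.71 0.119
v -0.171 1.474 0.155
v -0.356 1.115 0.268
v -0.33 0.729 0.429
v -0.101 0.418 0.593
v 0.27 0.267 0.718
v 0.683 0.316 0.769
v 1.028 0.551 0.732
v -1.606 1.588 -2.236
v -1.359 1.244 -2.915
v -0.574 0.252 -1.184
v -1.121 1.47 -2.862
v -0.967 1.717 -2.7
v -0.924 1.941 -2.458
v -0.998 2.104 -2.178
v -1.178 2.178 -1.908
v -1.431 2.15 -1.695
v -1.715 2.025 -1.575
v -1.981 1.824 -1.57
v -2.181 1.582 -1.68
v -2.282 1.342 -1.886
v -2.266 1.144 -2.153
v -2.137 1.022 -2.434
v -1.915 0.999 -2.681
v -1.64 1.077 -2.851
v -1.394 -2.666 -3.917
v -0.994 -2.583 -4.3
v -0.426 -2.194 -2.803
v -1.236 -2.234 -4.237
v -1.57 -2.139 -3.987
v -1.802 -2.352 -3.696
v -1.795 -2.748 -3.534
v -1.553 -3.097 -3.597
v -1.218 -3.193 -3.847
v -0.987 -2.98 -4.138
f 2 1 4
f 2 4 3
f 4 1 5
f 4 5 3
f 5 1 6
f 5 6 3
f 6 1 7
f 6 7 3
f 7 1 8
f 7 8 3
f 8 1 9
f 8 9 3
f 9 1 10
f 9 10 3
f 10 1 11
f 10 11 3
f 11 1 12
f 11 12 3
f 12 1 13
f 12 13 3
f 13 1 2
f 13 2 3
f 15 14 18
f 15 18 16
f 16 18 19
f 16 19 17
f 18 14 20
f 18 20 19
f 19 20 21
f 19 21 17
f 20 14 22
f 20 22 21
f 21 22 23
f 21 23 17
f 22 14 24
f 22 24 23
f 23 24 25
f 23 25 17
f 24 14 26
f 24 26 25
f 25 26 27
f 25 27 17
f 26 14 28
f 26 28 27
f 27 28 29
f 27 29 17
f 28 14 30
f 28 30 29
f 29 30 31
f 29 31 17
f 30 14 15
f 30 15 31
f 31 15 16
f 31 16 17
f 33 32 35
f 33 35 34
f 35 32 36
f 35 36 34
f 36 32 37
f 36 37 34
f 37 32 38
f 37 38 34
f 38 32 39
f 38 39 34
f 39 32 40
f 39 40 34
f 40 32 41
f 40 41 34
f 41 32 42
f 41 42 34
f 42 32 43
f 42 43 34
f 43 32 44
f 43 44 34
f 44 32 45
f 44 45 34
f 45 32 33
f 45 33 34
f 47 46 49
f 47 49 48
f 49 46 50
f 49 50 48
f 50 46 51
f 50 51 48
f 51 46 52
f 51 52 48
f 52 46 53
f 52 53 48
f 53 46 54
f 53 54 48
f 54 46 55
f 54 55 48
f 55 46 56
f 55 56 48
f 56 46 57
f 56 57 48
f 57 46 58
f 57 58 48
f 58 46 59
f 58 59 48
f 59 46 60
f 59 60 48
f 60 46 61
f 60 61 48
f 61 46 62
f 61 62 48
f 62 46 47
f 62 47 48
f 64 63 66
f 64 66 65
f 66 63 67
f 66 67 65
f 67 63 68
f 67 68 65
f 68 63 69
f 68 69 65
f 69 63 70
f 69 70 65
f 70 63 71
f 70 71 65
f 71 63 72
f 71 72 65
f 72 63 64
f 72 64 65

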